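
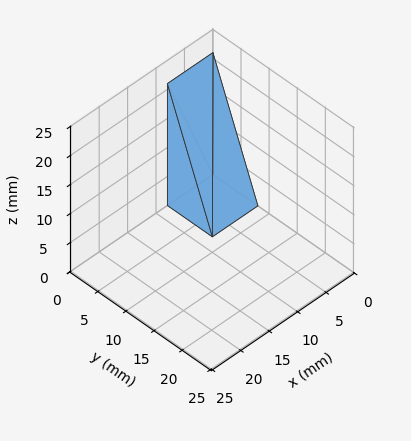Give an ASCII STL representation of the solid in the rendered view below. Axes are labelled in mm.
Reading the render: the shape is a wedge (ramp): 8 × 8 mm base, rising to 21 mm along the y=0 edge and sloping linearly to z=0 at y=8 (dimensions read to the nearest mm from the axis ticks). For the STL, each face is triangulated and given an outward normal.

solid part
  facet normal 0.0000 0.0000 -1.0000
    outer loop
      vertex 8.0 8.0 0.0
      vertex 8.0 0.0 0.0
      vertex 0.0 0.0 0.0
    endloop
  endfacet
  facet normal 0.0000 0.0000 -1.0000
    outer loop
      vertex 0.0 8.0 0.0
      vertex 8.0 8.0 0.0
      vertex 0.0 0.0 0.0
    endloop
  endfacet
  facet normal 0.0000 -1.0000 0.0000
    outer loop
      vertex 0.0 0.0 0.0
      vertex 8.0 0.0 0.0
      vertex 8.0 0.0 21.0
    endloop
  endfacet
  facet normal 0.0000 -1.0000 0.0000
    outer loop
      vertex 0.0 0.0 0.0
      vertex 8.0 0.0 21.0
      vertex 0.0 0.0 21.0
    endloop
  endfacet
  facet normal 0.0000 0.9345 0.3560
    outer loop
      vertex 0.0 0.0 21.0
      vertex 8.0 0.0 21.0
      vertex 8.0 8.0 0.0
    endloop
  endfacet
  facet normal 0.0000 0.9345 0.3560
    outer loop
      vertex 0.0 0.0 21.0
      vertex 8.0 8.0 0.0
      vertex 0.0 8.0 0.0
    endloop
  endfacet
  facet normal -1.0000 0.0000 0.0000
    outer loop
      vertex 0.0 0.0 21.0
      vertex 0.0 8.0 0.0
      vertex 0.0 0.0 0.0
    endloop
  endfacet
  facet normal 1.0000 0.0000 0.0000
    outer loop
      vertex 8.0 0.0 0.0
      vertex 8.0 8.0 0.0
      vertex 8.0 0.0 21.0
    endloop
  endfacet
endsolid part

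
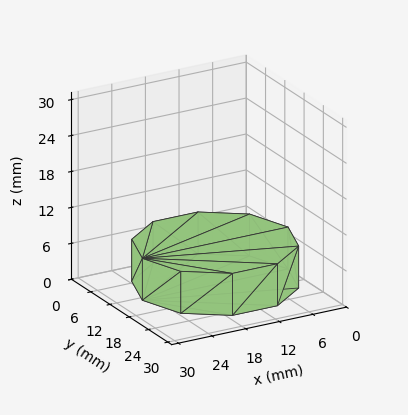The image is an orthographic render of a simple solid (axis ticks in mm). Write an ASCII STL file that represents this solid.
Reading the render: the shape is a regular 10-sided prism (a cylinder approximated with 10 flat sides), circumscribed radius ≈ 13 mm, height ≈ 7 mm (dimensions read to the nearest mm from the axis ticks). For the STL, each face is triangulated and given an outward normal.

solid part
  facet normal 0.0000 0.0000 -1.0000
    outer loop
      vertex 17.017 25.364 0.000
      vertex 23.517 20.641 0.000
      vertex 26.000 13.000 0.000
    endloop
  endfacet
  facet normal 0.0000 0.0000 -1.0000
    outer loop
      vertex 8.983 25.364 0.000
      vertex 17.017 25.364 0.000
      vertex 26.000 13.000 0.000
    endloop
  endfacet
  facet normal 0.0000 0.0000 -1.0000
    outer loop
      vertex 2.483 20.641 0.000
      vertex 8.983 25.364 0.000
      vertex 26.000 13.000 0.000
    endloop
  endfacet
  facet normal 0.0000 0.0000 -1.0000
    outer loop
      vertex 0.000 13.000 0.000
      vertex 2.483 20.641 0.000
      vertex 26.000 13.000 0.000
    endloop
  endfacet
  facet normal 0.0000 0.0000 -1.0000
    outer loop
      vertex 2.483 5.359 0.000
      vertex 0.000 13.000 0.000
      vertex 26.000 13.000 0.000
    endloop
  endfacet
  facet normal 0.0000 0.0000 -1.0000
    outer loop
      vertex 8.983 0.636 0.000
      vertex 2.483 5.359 0.000
      vertex 26.000 13.000 0.000
    endloop
  endfacet
  facet normal 0.0000 0.0000 -1.0000
    outer loop
      vertex 17.017 0.636 0.000
      vertex 8.983 0.636 0.000
      vertex 26.000 13.000 0.000
    endloop
  endfacet
  facet normal 0.0000 0.0000 -1.0000
    outer loop
      vertex 23.517 5.359 0.000
      vertex 17.017 0.636 0.000
      vertex 26.000 13.000 0.000
    endloop
  endfacet
  facet normal 0.0000 0.0000 1.0000
    outer loop
      vertex 26.000 13.000 7.000
      vertex 23.517 20.641 7.000
      vertex 17.017 25.364 7.000
    endloop
  endfacet
  facet normal 0.0000 0.0000 1.0000
    outer loop
      vertex 26.000 13.000 7.000
      vertex 17.017 25.364 7.000
      vertex 8.983 25.364 7.000
    endloop
  endfacet
  facet normal 0.0000 0.0000 1.0000
    outer loop
      vertex 26.000 13.000 7.000
      vertex 8.983 25.364 7.000
      vertex 2.483 20.641 7.000
    endloop
  endfacet
  facet normal 0.0000 0.0000 1.0000
    outer loop
      vertex 26.000 13.000 7.000
      vertex 2.483 20.641 7.000
      vertex 0.000 13.000 7.000
    endloop
  endfacet
  facet normal 0.0000 0.0000 1.0000
    outer loop
      vertex 26.000 13.000 7.000
      vertex 0.000 13.000 7.000
      vertex 2.483 5.359 7.000
    endloop
  endfacet
  facet normal 0.0000 0.0000 1.0000
    outer loop
      vertex 26.000 13.000 7.000
      vertex 2.483 5.359 7.000
      vertex 8.983 0.636 7.000
    endloop
  endfacet
  facet normal 0.0000 0.0000 1.0000
    outer loop
      vertex 26.000 13.000 7.000
      vertex 8.983 0.636 7.000
      vertex 17.017 0.636 7.000
    endloop
  endfacet
  facet normal 0.0000 0.0000 1.0000
    outer loop
      vertex 26.000 13.000 7.000
      vertex 17.017 0.636 7.000
      vertex 23.517 5.359 7.000
    endloop
  endfacet
  facet normal 0.9510 0.3090 0.0000
    outer loop
      vertex 26.000 13.000 0.000
      vertex 23.517 20.641 0.000
      vertex 23.517 20.641 7.000
    endloop
  endfacet
  facet normal 0.9510 0.3090 0.0000
    outer loop
      vertex 26.000 13.000 0.000
      vertex 23.517 20.641 7.000
      vertex 26.000 13.000 7.000
    endloop
  endfacet
  facet normal 0.5878 0.8090 0.0000
    outer loop
      vertex 23.517 20.641 0.000
      vertex 17.017 25.364 0.000
      vertex 17.017 25.364 7.000
    endloop
  endfacet
  facet normal 0.5878 0.8090 0.0000
    outer loop
      vertex 23.517 20.641 0.000
      vertex 17.017 25.364 7.000
      vertex 23.517 20.641 7.000
    endloop
  endfacet
  facet normal 0.0000 1.0000 0.0000
    outer loop
      vertex 17.017 25.364 0.000
      vertex 8.983 25.364 0.000
      vertex 8.983 25.364 7.000
    endloop
  endfacet
  facet normal 0.0000 1.0000 0.0000
    outer loop
      vertex 17.017 25.364 0.000
      vertex 8.983 25.364 7.000
      vertex 17.017 25.364 7.000
    endloop
  endfacet
  facet normal -0.5878 0.8090 0.0000
    outer loop
      vertex 8.983 25.364 0.000
      vertex 2.483 20.641 0.000
      vertex 2.483 20.641 7.000
    endloop
  endfacet
  facet normal -0.5878 0.8090 0.0000
    outer loop
      vertex 8.983 25.364 0.000
      vertex 2.483 20.641 7.000
      vertex 8.983 25.364 7.000
    endloop
  endfacet
  facet normal -0.9510 0.3090 0.0000
    outer loop
      vertex 2.483 20.641 0.000
      vertex 0.000 13.000 0.000
      vertex 0.000 13.000 7.000
    endloop
  endfacet
  facet normal -0.9510 0.3090 0.0000
    outer loop
      vertex 2.483 20.641 0.000
      vertex 0.000 13.000 7.000
      vertex 2.483 20.641 7.000
    endloop
  endfacet
  facet normal -0.9510 -0.3090 0.0000
    outer loop
      vertex 0.000 13.000 0.000
      vertex 2.483 5.359 0.000
      vertex 2.483 5.359 7.000
    endloop
  endfacet
  facet normal -0.9510 -0.3090 0.0000
    outer loop
      vertex 0.000 13.000 0.000
      vertex 2.483 5.359 7.000
      vertex 0.000 13.000 7.000
    endloop
  endfacet
  facet normal -0.5878 -0.8090 0.0000
    outer loop
      vertex 2.483 5.359 0.000
      vertex 8.983 0.636 0.000
      vertex 8.983 0.636 7.000
    endloop
  endfacet
  facet normal -0.5878 -0.8090 0.0000
    outer loop
      vertex 2.483 5.359 0.000
      vertex 8.983 0.636 7.000
      vertex 2.483 5.359 7.000
    endloop
  endfacet
  facet normal 0.0000 -1.0000 0.0000
    outer loop
      vertex 8.983 0.636 0.000
      vertex 17.017 0.636 0.000
      vertex 17.017 0.636 7.000
    endloop
  endfacet
  facet normal 0.0000 -1.0000 0.0000
    outer loop
      vertex 8.983 0.636 0.000
      vertex 17.017 0.636 7.000
      vertex 8.983 0.636 7.000
    endloop
  endfacet
  facet normal 0.5878 -0.8090 0.0000
    outer loop
      vertex 17.017 0.636 0.000
      vertex 23.517 5.359 0.000
      vertex 23.517 5.359 7.000
    endloop
  endfacet
  facet normal 0.5878 -0.8090 0.0000
    outer loop
      vertex 17.017 0.636 0.000
      vertex 23.517 5.359 7.000
      vertex 17.017 0.636 7.000
    endloop
  endfacet
  facet normal 0.9510 -0.3090 0.0000
    outer loop
      vertex 23.517 5.359 0.000
      vertex 26.000 13.000 0.000
      vertex 26.000 13.000 7.000
    endloop
  endfacet
  facet normal 0.9510 -0.3090 0.0000
    outer loop
      vertex 23.517 5.359 0.000
      vertex 26.000 13.000 7.000
      vertex 23.517 5.359 7.000
    endloop
  endfacet
endsolid part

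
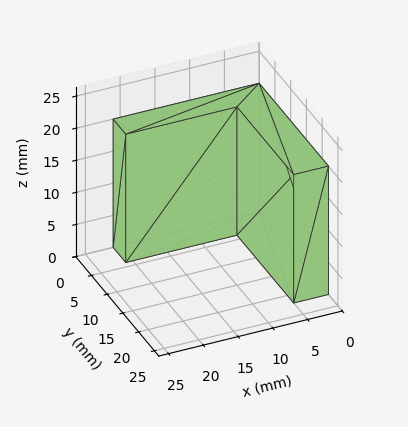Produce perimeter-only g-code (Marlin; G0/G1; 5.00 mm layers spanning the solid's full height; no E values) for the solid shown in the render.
Reading the render: the shape is an L-shaped prism: outer 21 × 22 mm, arm thicknesses ≈ 4 mm (horizontal) and 5 mm (vertical), extruded 20 mm in z (dimensions read to the nearest mm from the axis ticks). For the g-code, the solid's height is divided into equal slices at the stated Δz and each level perimeter traced with G1 moves after a G0 lift.

; perimeter-only toolpath
G21 ; units = mm
G90 ; absolute positioning
G28 ; home
; layer 1
G0 Z5.00
G0 X0.00 Y0.00
G1 X21.00 Y0.00
G1 X21.00 Y4.00
G1 X5.00 Y4.00
G1 X5.00 Y22.00
G1 X0.00 Y22.00
G1 X0.00 Y0.00
; layer 2
G0 Z10.00
G0 X0.00 Y0.00
G1 X21.00 Y0.00
G1 X21.00 Y4.00
G1 X5.00 Y4.00
G1 X5.00 Y22.00
G1 X0.00 Y22.00
G1 X0.00 Y0.00
; layer 3
G0 Z15.00
G0 X0.00 Y0.00
G1 X21.00 Y0.00
G1 X21.00 Y4.00
G1 X5.00 Y4.00
G1 X5.00 Y22.00
G1 X0.00 Y22.00
G1 X0.00 Y0.00
; layer 4
G0 Z20.00
G0 X0.00 Y0.00
G1 X21.00 Y0.00
G1 X21.00 Y4.00
G1 X5.00 Y4.00
G1 X5.00 Y22.00
G1 X0.00 Y22.00
G1 X0.00 Y0.00
M2 ; end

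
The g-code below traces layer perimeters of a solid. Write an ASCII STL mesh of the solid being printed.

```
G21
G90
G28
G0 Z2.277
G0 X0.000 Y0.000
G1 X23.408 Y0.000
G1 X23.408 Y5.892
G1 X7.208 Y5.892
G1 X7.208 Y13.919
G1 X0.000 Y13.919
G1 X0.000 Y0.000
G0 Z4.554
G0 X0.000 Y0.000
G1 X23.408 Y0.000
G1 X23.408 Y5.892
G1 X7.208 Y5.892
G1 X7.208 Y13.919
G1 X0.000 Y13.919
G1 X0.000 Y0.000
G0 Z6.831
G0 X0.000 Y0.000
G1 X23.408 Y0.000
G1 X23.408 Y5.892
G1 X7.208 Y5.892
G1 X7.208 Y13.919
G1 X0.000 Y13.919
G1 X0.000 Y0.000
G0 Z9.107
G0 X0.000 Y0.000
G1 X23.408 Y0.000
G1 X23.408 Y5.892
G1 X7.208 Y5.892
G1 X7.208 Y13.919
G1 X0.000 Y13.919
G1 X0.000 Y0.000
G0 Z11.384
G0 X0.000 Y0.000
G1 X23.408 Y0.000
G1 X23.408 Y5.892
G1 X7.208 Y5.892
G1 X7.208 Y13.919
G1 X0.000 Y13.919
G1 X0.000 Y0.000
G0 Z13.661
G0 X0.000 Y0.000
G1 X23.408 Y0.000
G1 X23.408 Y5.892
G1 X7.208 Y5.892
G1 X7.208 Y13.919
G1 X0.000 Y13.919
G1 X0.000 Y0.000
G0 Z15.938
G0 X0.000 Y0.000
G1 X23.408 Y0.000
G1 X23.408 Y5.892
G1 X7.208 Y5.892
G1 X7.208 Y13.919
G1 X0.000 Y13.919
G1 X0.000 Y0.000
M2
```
solid part
  facet normal 0.0000 0.0000 -1.0000
    outer loop
      vertex 23.408 5.892 0.000
      vertex 23.408 0.000 0.000
      vertex 0.000 0.000 0.000
    endloop
  endfacet
  facet normal 0.0000 0.0000 -1.0000
    outer loop
      vertex 7.208 5.892 0.000
      vertex 23.408 5.892 0.000
      vertex 0.000 0.000 0.000
    endloop
  endfacet
  facet normal 0.0000 0.0000 -1.0000
    outer loop
      vertex 7.208 13.919 0.000
      vertex 7.208 5.892 0.000
      vertex 0.000 0.000 0.000
    endloop
  endfacet
  facet normal 0.0000 0.0000 -1.0000
    outer loop
      vertex 0.000 13.919 0.000
      vertex 7.208 13.919 0.000
      vertex 0.000 0.000 0.000
    endloop
  endfacet
  facet normal 0.0000 0.0000 1.0000
    outer loop
      vertex 0.000 0.000 15.938
      vertex 23.408 0.000 15.938
      vertex 23.408 5.892 15.938
    endloop
  endfacet
  facet normal 0.0000 0.0000 1.0000
    outer loop
      vertex 0.000 0.000 15.938
      vertex 23.408 5.892 15.938
      vertex 7.208 5.892 15.938
    endloop
  endfacet
  facet normal 0.0000 0.0000 1.0000
    outer loop
      vertex 0.000 0.000 15.938
      vertex 7.208 5.892 15.938
      vertex 7.208 13.919 15.938
    endloop
  endfacet
  facet normal 0.0000 0.0000 1.0000
    outer loop
      vertex 0.000 0.000 15.938
      vertex 7.208 13.919 15.938
      vertex 0.000 13.919 15.938
    endloop
  endfacet
  facet normal 0.0000 -1.0000 0.0000
    outer loop
      vertex 0.000 0.000 0.000
      vertex 23.408 0.000 0.000
      vertex 23.408 0.000 15.938
    endloop
  endfacet
  facet normal 0.0000 -1.0000 0.0000
    outer loop
      vertex 0.000 0.000 0.000
      vertex 23.408 0.000 15.938
      vertex 0.000 0.000 15.938
    endloop
  endfacet
  facet normal 1.0000 0.0000 0.0000
    outer loop
      vertex 23.408 0.000 0.000
      vertex 23.408 5.892 0.000
      vertex 23.408 5.892 15.938
    endloop
  endfacet
  facet normal 1.0000 0.0000 0.0000
    outer loop
      vertex 23.408 0.000 0.000
      vertex 23.408 5.892 15.938
      vertex 23.408 0.000 15.938
    endloop
  endfacet
  facet normal 0.0000 1.0000 0.0000
    outer loop
      vertex 23.408 5.892 0.000
      vertex 7.208 5.892 0.000
      vertex 7.208 5.892 15.938
    endloop
  endfacet
  facet normal 0.0000 1.0000 0.0000
    outer loop
      vertex 23.408 5.892 0.000
      vertex 7.208 5.892 15.938
      vertex 23.408 5.892 15.938
    endloop
  endfacet
  facet normal 1.0000 0.0000 0.0000
    outer loop
      vertex 7.208 5.892 0.000
      vertex 7.208 13.919 0.000
      vertex 7.208 13.919 15.938
    endloop
  endfacet
  facet normal 1.0000 0.0000 0.0000
    outer loop
      vertex 7.208 5.892 0.000
      vertex 7.208 13.919 15.938
      vertex 7.208 5.892 15.938
    endloop
  endfacet
  facet normal 0.0000 1.0000 0.0000
    outer loop
      vertex 7.208 13.919 0.000
      vertex 0.000 13.919 0.000
      vertex 0.000 13.919 15.938
    endloop
  endfacet
  facet normal 0.0000 1.0000 0.0000
    outer loop
      vertex 7.208 13.919 0.000
      vertex 0.000 13.919 15.938
      vertex 7.208 13.919 15.938
    endloop
  endfacet
  facet normal -1.0000 0.0000 0.0000
    outer loop
      vertex 0.000 13.919 0.000
      vertex 0.000 0.000 0.000
      vertex 0.000 0.000 15.938
    endloop
  endfacet
  facet normal -1.0000 0.0000 0.0000
    outer loop
      vertex 0.000 13.919 0.000
      vertex 0.000 0.000 15.938
      vertex 0.000 13.919 15.938
    endloop
  endfacet
endsolid part

The G0 Z moves step by Δz≈2.277 mm. Every layer's G1 loop is the same polygon, so the solid is a straight extrusion of it from z=0 to z≈15.9. Closing with flat bottom and top caps and triangulating gives 20 facets — an L-shaped prism: outer 23.4 × 13.9 mm, arm thicknesses ≈ 5.89 mm (horizontal) and 7.21 mm (vertical), extruded 15.9 mm in z.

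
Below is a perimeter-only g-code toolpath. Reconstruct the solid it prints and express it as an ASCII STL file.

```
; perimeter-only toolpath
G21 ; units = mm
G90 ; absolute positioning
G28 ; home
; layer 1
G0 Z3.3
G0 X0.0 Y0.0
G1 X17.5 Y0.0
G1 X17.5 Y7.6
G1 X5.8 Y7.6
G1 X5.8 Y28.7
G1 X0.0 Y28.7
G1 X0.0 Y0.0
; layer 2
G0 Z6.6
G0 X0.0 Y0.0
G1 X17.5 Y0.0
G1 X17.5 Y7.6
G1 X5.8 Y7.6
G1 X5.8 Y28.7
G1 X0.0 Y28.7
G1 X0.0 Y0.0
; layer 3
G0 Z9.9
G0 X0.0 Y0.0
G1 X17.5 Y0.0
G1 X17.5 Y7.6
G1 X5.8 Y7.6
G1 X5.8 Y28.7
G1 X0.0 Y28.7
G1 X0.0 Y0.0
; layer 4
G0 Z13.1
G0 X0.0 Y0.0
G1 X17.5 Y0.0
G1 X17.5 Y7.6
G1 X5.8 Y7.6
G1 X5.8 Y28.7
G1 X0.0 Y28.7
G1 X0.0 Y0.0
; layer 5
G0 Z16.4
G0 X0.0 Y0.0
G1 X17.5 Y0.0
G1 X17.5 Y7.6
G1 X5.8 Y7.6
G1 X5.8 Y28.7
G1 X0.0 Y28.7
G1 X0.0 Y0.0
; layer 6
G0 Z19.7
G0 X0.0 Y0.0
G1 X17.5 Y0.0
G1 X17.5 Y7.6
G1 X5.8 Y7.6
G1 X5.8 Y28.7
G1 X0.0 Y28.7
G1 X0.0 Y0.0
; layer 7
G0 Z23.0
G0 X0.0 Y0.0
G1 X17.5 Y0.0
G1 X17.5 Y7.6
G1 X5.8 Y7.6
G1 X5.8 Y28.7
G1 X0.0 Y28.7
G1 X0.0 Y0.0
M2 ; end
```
solid part
  facet normal 0.0000 0.0000 -1.0000
    outer loop
      vertex 17.5 7.6 0.0
      vertex 17.5 0.0 0.0
      vertex 0.0 0.0 0.0
    endloop
  endfacet
  facet normal 0.0000 0.0000 -1.0000
    outer loop
      vertex 5.8 7.6 0.0
      vertex 17.5 7.6 0.0
      vertex 0.0 0.0 0.0
    endloop
  endfacet
  facet normal 0.0000 0.0000 -1.0000
    outer loop
      vertex 5.8 28.7 0.0
      vertex 5.8 7.6 0.0
      vertex 0.0 0.0 0.0
    endloop
  endfacet
  facet normal 0.0000 0.0000 -1.0000
    outer loop
      vertex 0.0 28.7 0.0
      vertex 5.8 28.7 0.0
      vertex 0.0 0.0 0.0
    endloop
  endfacet
  facet normal 0.0000 0.0000 1.0000
    outer loop
      vertex 0.0 0.0 23.0
      vertex 17.5 0.0 23.0
      vertex 17.5 7.6 23.0
    endloop
  endfacet
  facet normal 0.0000 0.0000 1.0000
    outer loop
      vertex 0.0 0.0 23.0
      vertex 17.5 7.6 23.0
      vertex 5.8 7.6 23.0
    endloop
  endfacet
  facet normal 0.0000 0.0000 1.0000
    outer loop
      vertex 0.0 0.0 23.0
      vertex 5.8 7.6 23.0
      vertex 5.8 28.7 23.0
    endloop
  endfacet
  facet normal 0.0000 0.0000 1.0000
    outer loop
      vertex 0.0 0.0 23.0
      vertex 5.8 28.7 23.0
      vertex 0.0 28.7 23.0
    endloop
  endfacet
  facet normal 0.0000 -1.0000 0.0000
    outer loop
      vertex 0.0 0.0 0.0
      vertex 17.5 0.0 0.0
      vertex 17.5 0.0 23.0
    endloop
  endfacet
  facet normal 0.0000 -1.0000 0.0000
    outer loop
      vertex 0.0 0.0 0.0
      vertex 17.5 0.0 23.0
      vertex 0.0 0.0 23.0
    endloop
  endfacet
  facet normal 1.0000 0.0000 0.0000
    outer loop
      vertex 17.5 0.0 0.0
      vertex 17.5 7.6 0.0
      vertex 17.5 7.6 23.0
    endloop
  endfacet
  facet normal 1.0000 0.0000 0.0000
    outer loop
      vertex 17.5 0.0 0.0
      vertex 17.5 7.6 23.0
      vertex 17.5 0.0 23.0
    endloop
  endfacet
  facet normal 0.0000 1.0000 0.0000
    outer loop
      vertex 17.5 7.6 0.0
      vertex 5.8 7.6 0.0
      vertex 5.8 7.6 23.0
    endloop
  endfacet
  facet normal 0.0000 1.0000 0.0000
    outer loop
      vertex 17.5 7.6 0.0
      vertex 5.8 7.6 23.0
      vertex 17.5 7.6 23.0
    endloop
  endfacet
  facet normal 1.0000 0.0000 0.0000
    outer loop
      vertex 5.8 7.6 0.0
      vertex 5.8 28.7 0.0
      vertex 5.8 28.7 23.0
    endloop
  endfacet
  facet normal 1.0000 0.0000 0.0000
    outer loop
      vertex 5.8 7.6 0.0
      vertex 5.8 28.7 23.0
      vertex 5.8 7.6 23.0
    endloop
  endfacet
  facet normal 0.0000 1.0000 0.0000
    outer loop
      vertex 5.8 28.7 0.0
      vertex 0.0 28.7 0.0
      vertex 0.0 28.7 23.0
    endloop
  endfacet
  facet normal 0.0000 1.0000 0.0000
    outer loop
      vertex 5.8 28.7 0.0
      vertex 0.0 28.7 23.0
      vertex 5.8 28.7 23.0
    endloop
  endfacet
  facet normal -1.0000 0.0000 0.0000
    outer loop
      vertex 0.0 28.7 0.0
      vertex 0.0 0.0 0.0
      vertex 0.0 0.0 23.0
    endloop
  endfacet
  facet normal -1.0000 0.0000 0.0000
    outer loop
      vertex 0.0 28.7 0.0
      vertex 0.0 0.0 23.0
      vertex 0.0 28.7 23.0
    endloop
  endfacet
endsolid part

The G0 Z moves step by Δz≈3.3 mm. Every layer's G1 loop is the same polygon, so the solid is a straight extrusion of it from z=0 to z≈23. Closing with flat bottom and top caps and triangulating gives 20 facets — an L-shaped prism: outer 17.5 × 28.7 mm, arm thicknesses ≈ 7.6 mm (horizontal) and 5.8 mm (vertical), extruded 23 mm in z.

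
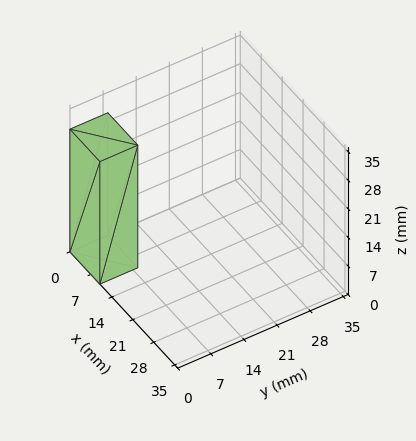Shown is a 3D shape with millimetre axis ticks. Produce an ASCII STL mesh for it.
Reading the render: the shape is a rectangular box, roughly 10 × 8 mm footprint and 30 mm tall (dimensions read to the nearest mm from the axis ticks). For the STL, each face is triangulated and given an outward normal.

solid part
  facet normal 0.0000 0.0000 -1.0000
    outer loop
      vertex 10.0 8.0 0.0
      vertex 10.0 0.0 0.0
      vertex 0.0 0.0 0.0
    endloop
  endfacet
  facet normal 0.0000 0.0000 -1.0000
    outer loop
      vertex 0.0 8.0 0.0
      vertex 10.0 8.0 0.0
      vertex 0.0 0.0 0.0
    endloop
  endfacet
  facet normal 0.0000 0.0000 1.0000
    outer loop
      vertex 0.0 0.0 30.0
      vertex 10.0 0.0 30.0
      vertex 10.0 8.0 30.0
    endloop
  endfacet
  facet normal 0.0000 0.0000 1.0000
    outer loop
      vertex 0.0 0.0 30.0
      vertex 10.0 8.0 30.0
      vertex 0.0 8.0 30.0
    endloop
  endfacet
  facet normal 0.0000 -1.0000 0.0000
    outer loop
      vertex 0.0 0.0 0.0
      vertex 10.0 0.0 0.0
      vertex 10.0 0.0 30.0
    endloop
  endfacet
  facet normal 0.0000 -1.0000 0.0000
    outer loop
      vertex 0.0 0.0 0.0
      vertex 10.0 0.0 30.0
      vertex 0.0 0.0 30.0
    endloop
  endfacet
  facet normal 0.0000 1.0000 0.0000
    outer loop
      vertex 10.0 8.0 30.0
      vertex 10.0 8.0 0.0
      vertex 0.0 8.0 0.0
    endloop
  endfacet
  facet normal 0.0000 1.0000 0.0000
    outer loop
      vertex 0.0 8.0 30.0
      vertex 10.0 8.0 30.0
      vertex 0.0 8.0 0.0
    endloop
  endfacet
  facet normal -1.0000 0.0000 0.0000
    outer loop
      vertex 0.0 8.0 30.0
      vertex 0.0 8.0 0.0
      vertex 0.0 0.0 0.0
    endloop
  endfacet
  facet normal -1.0000 0.0000 0.0000
    outer loop
      vertex 0.0 0.0 30.0
      vertex 0.0 8.0 30.0
      vertex 0.0 0.0 0.0
    endloop
  endfacet
  facet normal 1.0000 0.0000 0.0000
    outer loop
      vertex 10.0 0.0 0.0
      vertex 10.0 8.0 0.0
      vertex 10.0 8.0 30.0
    endloop
  endfacet
  facet normal 1.0000 0.0000 0.0000
    outer loop
      vertex 10.0 0.0 0.0
      vertex 10.0 8.0 30.0
      vertex 10.0 0.0 30.0
    endloop
  endfacet
endsolid part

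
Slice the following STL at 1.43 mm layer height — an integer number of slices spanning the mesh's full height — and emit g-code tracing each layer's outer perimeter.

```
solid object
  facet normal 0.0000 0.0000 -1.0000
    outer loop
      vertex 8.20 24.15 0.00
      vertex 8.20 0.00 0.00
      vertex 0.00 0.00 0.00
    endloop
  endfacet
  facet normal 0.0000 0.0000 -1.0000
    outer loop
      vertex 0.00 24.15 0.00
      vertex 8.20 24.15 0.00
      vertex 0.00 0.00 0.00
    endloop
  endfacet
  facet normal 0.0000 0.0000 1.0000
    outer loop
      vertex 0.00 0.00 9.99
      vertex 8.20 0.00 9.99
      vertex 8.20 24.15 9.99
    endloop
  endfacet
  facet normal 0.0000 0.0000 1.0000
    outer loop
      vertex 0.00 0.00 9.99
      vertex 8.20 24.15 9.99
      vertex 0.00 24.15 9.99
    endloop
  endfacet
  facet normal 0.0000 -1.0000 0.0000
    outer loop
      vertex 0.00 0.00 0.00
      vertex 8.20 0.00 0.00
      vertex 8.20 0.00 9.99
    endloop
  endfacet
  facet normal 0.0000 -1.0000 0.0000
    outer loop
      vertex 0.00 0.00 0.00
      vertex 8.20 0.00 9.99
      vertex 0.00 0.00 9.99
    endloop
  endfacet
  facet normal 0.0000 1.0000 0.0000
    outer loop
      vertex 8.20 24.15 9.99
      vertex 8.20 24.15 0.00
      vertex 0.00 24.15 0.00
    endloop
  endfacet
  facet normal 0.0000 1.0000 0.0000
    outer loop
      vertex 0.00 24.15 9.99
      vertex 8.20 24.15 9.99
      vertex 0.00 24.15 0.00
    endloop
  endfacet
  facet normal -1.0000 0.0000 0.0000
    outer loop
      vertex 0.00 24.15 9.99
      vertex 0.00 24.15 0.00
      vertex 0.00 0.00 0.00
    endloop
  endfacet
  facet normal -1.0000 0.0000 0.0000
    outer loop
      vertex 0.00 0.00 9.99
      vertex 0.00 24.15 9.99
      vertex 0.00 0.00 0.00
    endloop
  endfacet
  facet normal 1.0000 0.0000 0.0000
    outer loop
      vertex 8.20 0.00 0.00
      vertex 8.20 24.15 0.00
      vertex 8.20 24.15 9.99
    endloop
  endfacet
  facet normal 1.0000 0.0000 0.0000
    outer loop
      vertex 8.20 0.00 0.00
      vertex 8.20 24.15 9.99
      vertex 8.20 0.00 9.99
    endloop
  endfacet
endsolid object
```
; perimeter-only toolpath
G21 ; units = mm
G90 ; absolute positioning
G28 ; home
; layer 1
G0 Z1.43
G0 X0.00 Y0.00
G1 X8.20 Y0.00
G1 X8.20 Y24.15
G1 X0.00 Y24.15
G1 X0.00 Y0.00
; layer 2
G0 Z2.85
G0 X0.00 Y0.00
G1 X8.20 Y0.00
G1 X8.20 Y24.15
G1 X0.00 Y24.15
G1 X0.00 Y0.00
; layer 3
G0 Z4.28
G0 X0.00 Y0.00
G1 X8.20 Y0.00
G1 X8.20 Y24.15
G1 X0.00 Y24.15
G1 X0.00 Y0.00
; layer 4
G0 Z5.71
G0 X0.00 Y0.00
G1 X8.20 Y0.00
G1 X8.20 Y24.15
G1 X0.00 Y24.15
G1 X0.00 Y0.00
; layer 5
G0 Z7.14
G0 X0.00 Y0.00
G1 X8.20 Y0.00
G1 X8.20 Y24.15
G1 X0.00 Y24.15
G1 X0.00 Y0.00
; layer 6
G0 Z8.56
G0 X0.00 Y0.00
G1 X8.20 Y0.00
G1 X8.20 Y24.15
G1 X0.00 Y24.15
G1 X0.00 Y0.00
; layer 7
G0 Z9.99
G0 X0.00 Y0.00
G1 X8.20 Y0.00
G1 X8.20 Y24.15
G1 X0.00 Y24.15
G1 X0.00 Y0.00
M2 ; end

The solid is a rectangular box, roughly 8.2 × 24.1 mm footprint and 9.99 mm tall. Slicing at Δz = 1.43 mm — 7 equal slices spanning the solid's height, so layer i sits at z = i·h/7 — gives 7 non-empty perimeters. Each is a 4-segment closed polygon; G0 lifts to the layer z and rapids to the start vertex, then G1 traces the edges.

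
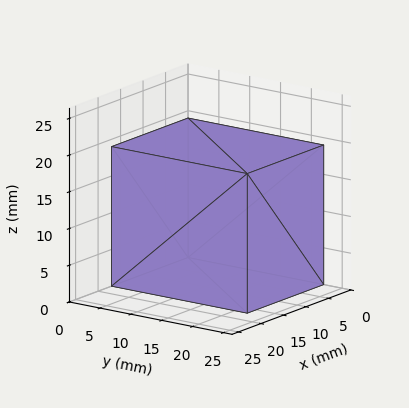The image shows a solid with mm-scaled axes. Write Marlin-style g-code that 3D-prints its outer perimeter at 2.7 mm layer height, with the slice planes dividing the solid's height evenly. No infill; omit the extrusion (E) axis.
Reading the render: the shape is a rectangular box, roughly 17 × 22 mm footprint and 19 mm tall (dimensions read to the nearest mm from the axis ticks). For the g-code, the solid's height is divided into equal slices at the stated Δz and each level perimeter traced with G1 moves after a G0 lift.

; perimeter-only toolpath
G21 ; units = mm
G90 ; absolute positioning
G28 ; home
; layer 1
G0 Z2.7
G0 X0.0 Y0.0
G1 X17.0 Y0.0
G1 X17.0 Y22.0
G1 X0.0 Y22.0
G1 X0.0 Y0.0
; layer 2
G0 Z5.4
G0 X0.0 Y0.0
G1 X17.0 Y0.0
G1 X17.0 Y22.0
G1 X0.0 Y22.0
G1 X0.0 Y0.0
; layer 3
G0 Z8.1
G0 X0.0 Y0.0
G1 X17.0 Y0.0
G1 X17.0 Y22.0
G1 X0.0 Y22.0
G1 X0.0 Y0.0
; layer 4
G0 Z10.9
G0 X0.0 Y0.0
G1 X17.0 Y0.0
G1 X17.0 Y22.0
G1 X0.0 Y22.0
G1 X0.0 Y0.0
; layer 5
G0 Z13.6
G0 X0.0 Y0.0
G1 X17.0 Y0.0
G1 X17.0 Y22.0
G1 X0.0 Y22.0
G1 X0.0 Y0.0
; layer 6
G0 Z16.3
G0 X0.0 Y0.0
G1 X17.0 Y0.0
G1 X17.0 Y22.0
G1 X0.0 Y22.0
G1 X0.0 Y0.0
; layer 7
G0 Z19.0
G0 X0.0 Y0.0
G1 X17.0 Y0.0
G1 X17.0 Y22.0
G1 X0.0 Y22.0
G1 X0.0 Y0.0
M2 ; end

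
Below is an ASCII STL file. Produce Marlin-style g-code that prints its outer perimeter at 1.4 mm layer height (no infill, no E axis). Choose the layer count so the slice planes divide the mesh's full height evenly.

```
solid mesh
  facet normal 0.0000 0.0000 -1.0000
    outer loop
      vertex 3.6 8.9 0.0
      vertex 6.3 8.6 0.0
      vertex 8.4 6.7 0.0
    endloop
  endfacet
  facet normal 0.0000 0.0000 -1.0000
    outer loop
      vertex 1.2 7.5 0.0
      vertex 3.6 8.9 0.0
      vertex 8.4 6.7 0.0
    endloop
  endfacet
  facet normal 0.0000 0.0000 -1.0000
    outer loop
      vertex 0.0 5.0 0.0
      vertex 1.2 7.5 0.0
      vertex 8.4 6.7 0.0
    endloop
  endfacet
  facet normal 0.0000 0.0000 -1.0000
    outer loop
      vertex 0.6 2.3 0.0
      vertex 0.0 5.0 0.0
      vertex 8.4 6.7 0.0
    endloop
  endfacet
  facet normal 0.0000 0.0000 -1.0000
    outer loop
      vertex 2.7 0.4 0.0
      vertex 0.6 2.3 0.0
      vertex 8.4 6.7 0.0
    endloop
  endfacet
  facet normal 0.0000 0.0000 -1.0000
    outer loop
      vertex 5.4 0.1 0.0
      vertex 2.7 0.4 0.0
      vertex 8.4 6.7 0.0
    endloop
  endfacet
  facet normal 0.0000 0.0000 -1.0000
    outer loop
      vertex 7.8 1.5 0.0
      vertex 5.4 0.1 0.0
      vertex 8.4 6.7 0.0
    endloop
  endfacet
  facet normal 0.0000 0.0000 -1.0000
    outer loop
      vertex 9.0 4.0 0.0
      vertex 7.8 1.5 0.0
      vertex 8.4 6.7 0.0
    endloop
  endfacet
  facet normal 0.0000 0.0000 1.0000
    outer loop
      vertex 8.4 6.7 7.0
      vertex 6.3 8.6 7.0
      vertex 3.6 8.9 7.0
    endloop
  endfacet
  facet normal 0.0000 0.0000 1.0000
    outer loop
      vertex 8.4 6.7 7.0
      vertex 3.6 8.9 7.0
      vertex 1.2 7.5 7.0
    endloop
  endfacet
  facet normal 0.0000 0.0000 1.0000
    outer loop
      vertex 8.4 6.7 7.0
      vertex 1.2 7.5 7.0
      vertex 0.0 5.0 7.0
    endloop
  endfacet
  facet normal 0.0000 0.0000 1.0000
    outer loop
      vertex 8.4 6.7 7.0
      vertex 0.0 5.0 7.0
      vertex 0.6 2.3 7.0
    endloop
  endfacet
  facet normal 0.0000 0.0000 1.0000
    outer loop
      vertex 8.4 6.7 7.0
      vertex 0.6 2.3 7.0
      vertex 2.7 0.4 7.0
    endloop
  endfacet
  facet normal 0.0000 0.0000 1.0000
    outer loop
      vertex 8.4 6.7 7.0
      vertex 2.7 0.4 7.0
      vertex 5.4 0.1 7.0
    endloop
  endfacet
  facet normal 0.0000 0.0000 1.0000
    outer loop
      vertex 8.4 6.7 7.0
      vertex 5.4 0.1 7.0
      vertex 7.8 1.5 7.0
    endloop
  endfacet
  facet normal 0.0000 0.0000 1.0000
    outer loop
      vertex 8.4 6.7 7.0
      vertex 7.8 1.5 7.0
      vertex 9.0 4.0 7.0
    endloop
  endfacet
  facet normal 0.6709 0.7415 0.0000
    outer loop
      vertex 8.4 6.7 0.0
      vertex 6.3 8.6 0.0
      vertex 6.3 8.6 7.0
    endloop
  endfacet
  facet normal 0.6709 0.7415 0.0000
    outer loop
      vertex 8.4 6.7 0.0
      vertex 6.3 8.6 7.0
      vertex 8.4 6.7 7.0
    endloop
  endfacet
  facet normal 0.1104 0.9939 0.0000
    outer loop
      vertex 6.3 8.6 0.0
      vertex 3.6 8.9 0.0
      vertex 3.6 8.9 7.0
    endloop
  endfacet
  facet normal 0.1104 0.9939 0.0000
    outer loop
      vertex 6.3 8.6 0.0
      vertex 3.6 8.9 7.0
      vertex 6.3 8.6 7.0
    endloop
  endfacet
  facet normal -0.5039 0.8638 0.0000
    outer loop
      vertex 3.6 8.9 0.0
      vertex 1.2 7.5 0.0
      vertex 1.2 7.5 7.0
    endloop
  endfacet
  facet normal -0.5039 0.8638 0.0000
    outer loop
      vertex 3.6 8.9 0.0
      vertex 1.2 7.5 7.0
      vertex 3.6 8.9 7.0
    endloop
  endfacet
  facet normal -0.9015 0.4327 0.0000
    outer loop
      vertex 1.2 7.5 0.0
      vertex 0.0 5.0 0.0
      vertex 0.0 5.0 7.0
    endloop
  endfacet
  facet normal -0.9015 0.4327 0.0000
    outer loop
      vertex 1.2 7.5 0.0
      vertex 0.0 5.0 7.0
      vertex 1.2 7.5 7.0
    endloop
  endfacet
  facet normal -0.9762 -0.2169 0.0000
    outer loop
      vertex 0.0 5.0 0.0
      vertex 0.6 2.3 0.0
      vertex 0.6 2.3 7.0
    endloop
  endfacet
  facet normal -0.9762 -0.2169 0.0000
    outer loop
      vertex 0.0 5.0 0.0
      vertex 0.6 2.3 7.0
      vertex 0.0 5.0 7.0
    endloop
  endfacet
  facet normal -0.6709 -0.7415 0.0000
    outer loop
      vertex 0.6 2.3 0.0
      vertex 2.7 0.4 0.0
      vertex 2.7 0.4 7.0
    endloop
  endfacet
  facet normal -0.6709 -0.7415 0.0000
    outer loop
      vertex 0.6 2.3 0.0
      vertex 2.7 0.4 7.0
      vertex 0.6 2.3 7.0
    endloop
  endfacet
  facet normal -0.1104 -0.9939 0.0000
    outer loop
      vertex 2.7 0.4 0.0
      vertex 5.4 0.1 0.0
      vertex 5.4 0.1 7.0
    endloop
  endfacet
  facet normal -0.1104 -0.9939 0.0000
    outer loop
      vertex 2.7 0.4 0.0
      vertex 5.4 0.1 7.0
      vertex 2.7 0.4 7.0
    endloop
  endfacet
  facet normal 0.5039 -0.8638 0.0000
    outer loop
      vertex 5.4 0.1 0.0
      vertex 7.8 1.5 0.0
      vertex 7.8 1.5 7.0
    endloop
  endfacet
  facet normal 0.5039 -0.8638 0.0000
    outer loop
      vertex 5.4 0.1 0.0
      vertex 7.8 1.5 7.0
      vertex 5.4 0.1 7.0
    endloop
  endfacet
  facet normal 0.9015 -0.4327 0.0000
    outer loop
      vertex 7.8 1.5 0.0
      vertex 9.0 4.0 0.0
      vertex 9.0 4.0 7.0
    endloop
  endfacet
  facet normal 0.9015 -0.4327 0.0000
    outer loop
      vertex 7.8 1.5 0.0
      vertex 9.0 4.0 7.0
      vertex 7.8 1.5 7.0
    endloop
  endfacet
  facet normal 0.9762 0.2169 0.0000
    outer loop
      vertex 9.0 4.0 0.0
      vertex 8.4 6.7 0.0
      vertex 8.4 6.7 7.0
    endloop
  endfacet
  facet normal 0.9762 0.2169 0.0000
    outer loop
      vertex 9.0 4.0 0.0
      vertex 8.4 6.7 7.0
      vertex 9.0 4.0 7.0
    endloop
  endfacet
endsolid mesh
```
; perimeter-only toolpath
G21 ; units = mm
G90 ; absolute positioning
G28 ; home
; layer 1
G0 Z1.4
G0 X8.4 Y6.7
G1 X6.3 Y8.6
G1 X3.6 Y8.9
G1 X1.2 Y7.5
G1 X0.0 Y5.0
G1 X0.6 Y2.3
G1 X2.7 Y0.4
G1 X5.4 Y0.1
G1 X7.8 Y1.5
G1 X9.0 Y4.0
G1 X8.4 Y6.7
; layer 2
G0 Z2.8
G0 X8.4 Y6.7
G1 X6.3 Y8.6
G1 X3.6 Y8.9
G1 X1.2 Y7.5
G1 X0.0 Y5.0
G1 X0.6 Y2.3
G1 X2.7 Y0.4
G1 X5.4 Y0.1
G1 X7.8 Y1.5
G1 X9.0 Y4.0
G1 X8.4 Y6.7
; layer 3
G0 Z4.2
G0 X8.4 Y6.7
G1 X6.3 Y8.6
G1 X3.6 Y8.9
G1 X1.2 Y7.5
G1 X0.0 Y5.0
G1 X0.6 Y2.3
G1 X2.7 Y0.4
G1 X5.4 Y0.1
G1 X7.8 Y1.5
G1 X9.0 Y4.0
G1 X8.4 Y6.7
; layer 4
G0 Z5.6
G0 X8.4 Y6.7
G1 X6.3 Y8.6
G1 X3.6 Y8.9
G1 X1.2 Y7.5
G1 X0.0 Y5.0
G1 X0.6 Y2.3
G1 X2.7 Y0.4
G1 X5.4 Y0.1
G1 X7.8 Y1.5
G1 X9.0 Y4.0
G1 X8.4 Y6.7
; layer 5
G0 Z7.0
G0 X8.4 Y6.7
G1 X6.3 Y8.6
G1 X3.6 Y8.9
G1 X1.2 Y7.5
G1 X0.0 Y5.0
G1 X0.6 Y2.3
G1 X2.7 Y0.4
G1 X5.4 Y0.1
G1 X7.8 Y1.5
G1 X9.0 Y4.0
G1 X8.4 Y6.7
M2 ; end

The solid is a regular 10-sided prism (a cylinder approximated with 10 flat sides), circumscribed radius ≈ 4.5 mm, height ≈ 7 mm. Slicing at Δz = 1.4 mm — 5 equal slices spanning the solid's height, so layer i sits at z = i·h/5 — gives 5 non-empty perimeters. Each is a 10-segment closed polygon; G0 lifts to the layer z and rapids to the start vertex, then G1 traces the edges.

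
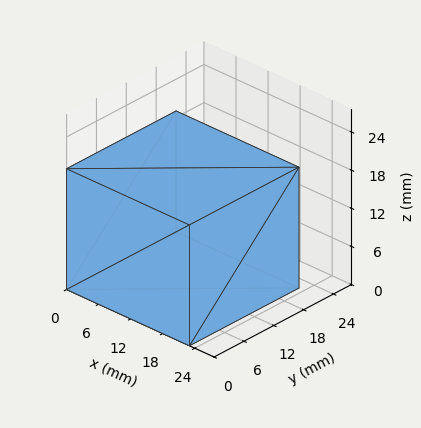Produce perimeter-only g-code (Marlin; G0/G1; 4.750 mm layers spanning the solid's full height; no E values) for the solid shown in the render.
Reading the render: the shape is a rectangular box, roughly 23 × 22 mm footprint and 19 mm tall (dimensions read to the nearest mm from the axis ticks). For the g-code, the solid's height is divided into equal slices at the stated Δz and each level perimeter traced with G1 moves after a G0 lift.

; perimeter-only toolpath
G21 ; units = mm
G90 ; absolute positioning
G28 ; home
; layer 1
G0 Z4.750
G0 X0.000 Y0.000
G1 X23.000 Y0.000
G1 X23.000 Y22.000
G1 X0.000 Y22.000
G1 X0.000 Y0.000
; layer 2
G0 Z9.500
G0 X0.000 Y0.000
G1 X23.000 Y0.000
G1 X23.000 Y22.000
G1 X0.000 Y22.000
G1 X0.000 Y0.000
; layer 3
G0 Z14.250
G0 X0.000 Y0.000
G1 X23.000 Y0.000
G1 X23.000 Y22.000
G1 X0.000 Y22.000
G1 X0.000 Y0.000
; layer 4
G0 Z19.000
G0 X0.000 Y0.000
G1 X23.000 Y0.000
G1 X23.000 Y22.000
G1 X0.000 Y22.000
G1 X0.000 Y0.000
M2 ; end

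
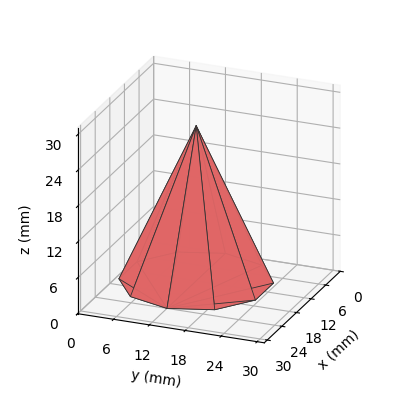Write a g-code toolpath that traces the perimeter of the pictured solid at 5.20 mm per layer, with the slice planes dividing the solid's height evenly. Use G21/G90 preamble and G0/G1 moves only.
Reading the render: the shape is a regular 10-sided pyramid, base circumscribed radius ≈ 12 mm, apex at z ≈ 26 mm (dimensions read to the nearest mm from the axis ticks). For the g-code, the solid's height is divided into equal slices at the stated Δz and each level perimeter traced with G1 moves after a G0 lift.

; perimeter-only toolpath
G21 ; units = mm
G90 ; absolute positioning
G28 ; home
; layer 1
G0 Z5.20
G0 X21.60 Y12.00
G1 X19.77 Y17.64
G1 X14.97 Y21.13
G1 X9.03 Y21.13
G1 X4.23 Y17.64
G1 X2.40 Y12.00
G1 X4.23 Y6.36
G1 X9.03 Y2.87
G1 X14.97 Y2.87
G1 X19.77 Y6.36
G1 X21.60 Y12.00
; layer 2
G0 Z10.40
G0 X19.20 Y12.00
G1 X17.83 Y16.23
G1 X14.23 Y18.85
G1 X9.77 Y18.85
G1 X6.17 Y16.23
G1 X4.80 Y12.00
G1 X6.17 Y7.77
G1 X9.77 Y5.15
G1 X14.23 Y5.15
G1 X17.83 Y7.77
G1 X19.20 Y12.00
; layer 3
G0 Z15.60
G0 X16.80 Y12.00
G1 X15.88 Y14.82
G1 X13.48 Y16.56
G1 X10.52 Y16.56
G1 X8.12 Y14.82
G1 X7.20 Y12.00
G1 X8.12 Y9.18
G1 X10.52 Y7.44
G1 X13.48 Y7.44
G1 X15.88 Y9.18
G1 X16.80 Y12.00
; layer 4
G0 Z20.80
G0 X14.40 Y12.00
G1 X13.94 Y13.41
G1 X12.74 Y14.28
G1 X11.26 Y14.28
G1 X10.06 Y13.41
G1 X9.60 Y12.00
G1 X10.06 Y10.59
G1 X11.26 Y9.72
G1 X12.74 Y9.72
G1 X13.94 Y10.59
G1 X14.40 Y12.00
M2 ; end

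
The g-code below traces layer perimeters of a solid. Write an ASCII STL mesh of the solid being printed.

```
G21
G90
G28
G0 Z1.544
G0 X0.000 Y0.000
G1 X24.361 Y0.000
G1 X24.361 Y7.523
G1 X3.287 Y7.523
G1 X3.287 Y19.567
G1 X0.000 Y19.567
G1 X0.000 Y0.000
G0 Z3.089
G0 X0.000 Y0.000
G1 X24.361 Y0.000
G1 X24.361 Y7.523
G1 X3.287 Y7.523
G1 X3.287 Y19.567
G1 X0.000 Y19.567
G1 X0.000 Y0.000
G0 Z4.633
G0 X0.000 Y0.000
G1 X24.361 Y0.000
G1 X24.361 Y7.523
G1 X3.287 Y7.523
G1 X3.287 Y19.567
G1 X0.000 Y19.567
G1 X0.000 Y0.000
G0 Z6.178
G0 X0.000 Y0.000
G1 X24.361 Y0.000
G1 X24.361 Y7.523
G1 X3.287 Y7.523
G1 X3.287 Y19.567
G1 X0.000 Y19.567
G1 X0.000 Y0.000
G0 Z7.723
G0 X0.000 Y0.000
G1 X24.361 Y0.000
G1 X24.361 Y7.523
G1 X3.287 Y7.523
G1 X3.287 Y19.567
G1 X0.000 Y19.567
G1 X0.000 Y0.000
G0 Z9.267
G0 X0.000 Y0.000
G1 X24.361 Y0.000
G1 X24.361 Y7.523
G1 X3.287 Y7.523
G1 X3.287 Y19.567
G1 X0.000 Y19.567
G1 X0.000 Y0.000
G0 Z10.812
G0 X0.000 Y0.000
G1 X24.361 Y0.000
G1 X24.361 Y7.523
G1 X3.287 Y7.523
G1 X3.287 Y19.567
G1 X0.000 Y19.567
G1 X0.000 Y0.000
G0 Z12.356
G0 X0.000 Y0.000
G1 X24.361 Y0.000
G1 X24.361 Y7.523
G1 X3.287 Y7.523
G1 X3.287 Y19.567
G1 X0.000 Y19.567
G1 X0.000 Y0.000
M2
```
solid part
  facet normal 0.0000 0.0000 -1.0000
    outer loop
      vertex 24.361 7.523 0.000
      vertex 24.361 0.000 0.000
      vertex 0.000 0.000 0.000
    endloop
  endfacet
  facet normal 0.0000 0.0000 -1.0000
    outer loop
      vertex 3.287 7.523 0.000
      vertex 24.361 7.523 0.000
      vertex 0.000 0.000 0.000
    endloop
  endfacet
  facet normal 0.0000 0.0000 -1.0000
    outer loop
      vertex 3.287 19.567 0.000
      vertex 3.287 7.523 0.000
      vertex 0.000 0.000 0.000
    endloop
  endfacet
  facet normal 0.0000 0.0000 -1.0000
    outer loop
      vertex 0.000 19.567 0.000
      vertex 3.287 19.567 0.000
      vertex 0.000 0.000 0.000
    endloop
  endfacet
  facet normal 0.0000 0.0000 1.0000
    outer loop
      vertex 0.000 0.000 12.356
      vertex 24.361 0.000 12.356
      vertex 24.361 7.523 12.356
    endloop
  endfacet
  facet normal 0.0000 0.0000 1.0000
    outer loop
      vertex 0.000 0.000 12.356
      vertex 24.361 7.523 12.356
      vertex 3.287 7.523 12.356
    endloop
  endfacet
  facet normal 0.0000 0.0000 1.0000
    outer loop
      vertex 0.000 0.000 12.356
      vertex 3.287 7.523 12.356
      vertex 3.287 19.567 12.356
    endloop
  endfacet
  facet normal 0.0000 0.0000 1.0000
    outer loop
      vertex 0.000 0.000 12.356
      vertex 3.287 19.567 12.356
      vertex 0.000 19.567 12.356
    endloop
  endfacet
  facet normal 0.0000 -1.0000 0.0000
    outer loop
      vertex 0.000 0.000 0.000
      vertex 24.361 0.000 0.000
      vertex 24.361 0.000 12.356
    endloop
  endfacet
  facet normal 0.0000 -1.0000 0.0000
    outer loop
      vertex 0.000 0.000 0.000
      vertex 24.361 0.000 12.356
      vertex 0.000 0.000 12.356
    endloop
  endfacet
  facet normal 1.0000 0.0000 0.0000
    outer loop
      vertex 24.361 0.000 0.000
      vertex 24.361 7.523 0.000
      vertex 24.361 7.523 12.356
    endloop
  endfacet
  facet normal 1.0000 0.0000 0.0000
    outer loop
      vertex 24.361 0.000 0.000
      vertex 24.361 7.523 12.356
      vertex 24.361 0.000 12.356
    endloop
  endfacet
  facet normal 0.0000 1.0000 0.0000
    outer loop
      vertex 24.361 7.523 0.000
      vertex 3.287 7.523 0.000
      vertex 3.287 7.523 12.356
    endloop
  endfacet
  facet normal 0.0000 1.0000 0.0000
    outer loop
      vertex 24.361 7.523 0.000
      vertex 3.287 7.523 12.356
      vertex 24.361 7.523 12.356
    endloop
  endfacet
  facet normal 1.0000 0.0000 0.0000
    outer loop
      vertex 3.287 7.523 0.000
      vertex 3.287 19.567 0.000
      vertex 3.287 19.567 12.356
    endloop
  endfacet
  facet normal 1.0000 0.0000 0.0000
    outer loop
      vertex 3.287 7.523 0.000
      vertex 3.287 19.567 12.356
      vertex 3.287 7.523 12.356
    endloop
  endfacet
  facet normal 0.0000 1.0000 0.0000
    outer loop
      vertex 3.287 19.567 0.000
      vertex 0.000 19.567 0.000
      vertex 0.000 19.567 12.356
    endloop
  endfacet
  facet normal 0.0000 1.0000 0.0000
    outer loop
      vertex 3.287 19.567 0.000
      vertex 0.000 19.567 12.356
      vertex 3.287 19.567 12.356
    endloop
  endfacet
  facet normal -1.0000 0.0000 0.0000
    outer loop
      vertex 0.000 19.567 0.000
      vertex 0.000 0.000 0.000
      vertex 0.000 0.000 12.356
    endloop
  endfacet
  facet normal -1.0000 0.0000 0.0000
    outer loop
      vertex 0.000 19.567 0.000
      vertex 0.000 0.000 12.356
      vertex 0.000 19.567 12.356
    endloop
  endfacet
endsolid part

The G0 Z moves step by Δz≈1.544 mm. Every layer's G1 loop is the same polygon, so the solid is a straight extrusion of it from z=0 to z≈12.4. Closing with flat bottom and top caps and triangulating gives 20 facets — an L-shaped prism: outer 24.4 × 19.6 mm, arm thicknesses ≈ 7.52 mm (horizontal) and 3.29 mm (vertical), extruded 12.4 mm in z.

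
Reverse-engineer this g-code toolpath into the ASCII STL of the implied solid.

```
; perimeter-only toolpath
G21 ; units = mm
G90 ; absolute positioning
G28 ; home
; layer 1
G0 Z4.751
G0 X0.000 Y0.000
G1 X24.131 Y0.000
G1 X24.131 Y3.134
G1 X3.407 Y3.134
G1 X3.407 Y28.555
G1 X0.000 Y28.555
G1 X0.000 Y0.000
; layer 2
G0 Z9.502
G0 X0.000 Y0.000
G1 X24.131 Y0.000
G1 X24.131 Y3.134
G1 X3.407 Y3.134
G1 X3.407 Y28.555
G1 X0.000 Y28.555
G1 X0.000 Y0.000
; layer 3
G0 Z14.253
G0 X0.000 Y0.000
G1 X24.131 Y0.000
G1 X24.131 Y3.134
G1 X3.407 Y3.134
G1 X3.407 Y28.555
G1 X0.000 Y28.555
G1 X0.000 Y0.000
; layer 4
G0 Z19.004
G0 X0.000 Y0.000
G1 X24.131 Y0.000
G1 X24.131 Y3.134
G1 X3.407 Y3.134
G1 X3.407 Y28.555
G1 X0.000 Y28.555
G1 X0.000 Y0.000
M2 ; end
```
solid part
  facet normal 0.0000 0.0000 -1.0000
    outer loop
      vertex 24.131 3.134 0.000
      vertex 24.131 0.000 0.000
      vertex 0.000 0.000 0.000
    endloop
  endfacet
  facet normal 0.0000 0.0000 -1.0000
    outer loop
      vertex 3.407 3.134 0.000
      vertex 24.131 3.134 0.000
      vertex 0.000 0.000 0.000
    endloop
  endfacet
  facet normal 0.0000 0.0000 -1.0000
    outer loop
      vertex 3.407 28.555 0.000
      vertex 3.407 3.134 0.000
      vertex 0.000 0.000 0.000
    endloop
  endfacet
  facet normal 0.0000 0.0000 -1.0000
    outer loop
      vertex 0.000 28.555 0.000
      vertex 3.407 28.555 0.000
      vertex 0.000 0.000 0.000
    endloop
  endfacet
  facet normal 0.0000 0.0000 1.0000
    outer loop
      vertex 0.000 0.000 19.004
      vertex 24.131 0.000 19.004
      vertex 24.131 3.134 19.004
    endloop
  endfacet
  facet normal 0.0000 0.0000 1.0000
    outer loop
      vertex 0.000 0.000 19.004
      vertex 24.131 3.134 19.004
      vertex 3.407 3.134 19.004
    endloop
  endfacet
  facet normal 0.0000 0.0000 1.0000
    outer loop
      vertex 0.000 0.000 19.004
      vertex 3.407 3.134 19.004
      vertex 3.407 28.555 19.004
    endloop
  endfacet
  facet normal 0.0000 0.0000 1.0000
    outer loop
      vertex 0.000 0.000 19.004
      vertex 3.407 28.555 19.004
      vertex 0.000 28.555 19.004
    endloop
  endfacet
  facet normal 0.0000 -1.0000 0.0000
    outer loop
      vertex 0.000 0.000 0.000
      vertex 24.131 0.000 0.000
      vertex 24.131 0.000 19.004
    endloop
  endfacet
  facet normal 0.0000 -1.0000 0.0000
    outer loop
      vertex 0.000 0.000 0.000
      vertex 24.131 0.000 19.004
      vertex 0.000 0.000 19.004
    endloop
  endfacet
  facet normal 1.0000 0.0000 0.0000
    outer loop
      vertex 24.131 0.000 0.000
      vertex 24.131 3.134 0.000
      vertex 24.131 3.134 19.004
    endloop
  endfacet
  facet normal 1.0000 0.0000 0.0000
    outer loop
      vertex 24.131 0.000 0.000
      vertex 24.131 3.134 19.004
      vertex 24.131 0.000 19.004
    endloop
  endfacet
  facet normal 0.0000 1.0000 0.0000
    outer loop
      vertex 24.131 3.134 0.000
      vertex 3.407 3.134 0.000
      vertex 3.407 3.134 19.004
    endloop
  endfacet
  facet normal 0.0000 1.0000 0.0000
    outer loop
      vertex 24.131 3.134 0.000
      vertex 3.407 3.134 19.004
      vertex 24.131 3.134 19.004
    endloop
  endfacet
  facet normal 1.0000 0.0000 0.0000
    outer loop
      vertex 3.407 3.134 0.000
      vertex 3.407 28.555 0.000
      vertex 3.407 28.555 19.004
    endloop
  endfacet
  facet normal 1.0000 0.0000 0.0000
    outer loop
      vertex 3.407 3.134 0.000
      vertex 3.407 28.555 19.004
      vertex 3.407 3.134 19.004
    endloop
  endfacet
  facet normal 0.0000 1.0000 0.0000
    outer loop
      vertex 3.407 28.555 0.000
      vertex 0.000 28.555 0.000
      vertex 0.000 28.555 19.004
    endloop
  endfacet
  facet normal 0.0000 1.0000 0.0000
    outer loop
      vertex 3.407 28.555 0.000
      vertex 0.000 28.555 19.004
      vertex 3.407 28.555 19.004
    endloop
  endfacet
  facet normal -1.0000 0.0000 0.0000
    outer loop
      vertex 0.000 28.555 0.000
      vertex 0.000 0.000 0.000
      vertex 0.000 0.000 19.004
    endloop
  endfacet
  facet normal -1.0000 0.0000 0.0000
    outer loop
      vertex 0.000 28.555 0.000
      vertex 0.000 0.000 19.004
      vertex 0.000 28.555 19.004
    endloop
  endfacet
endsolid part

The G0 Z moves step by Δz≈4.751 mm. Every layer's G1 loop is the same polygon, so the solid is a straight extrusion of it from z=0 to z≈19. Closing with flat bottom and top caps and triangulating gives 20 facets — an L-shaped prism: outer 24.1 × 28.6 mm, arm thicknesses ≈ 3.13 mm (horizontal) and 3.41 mm (vertical), extruded 19 mm in z.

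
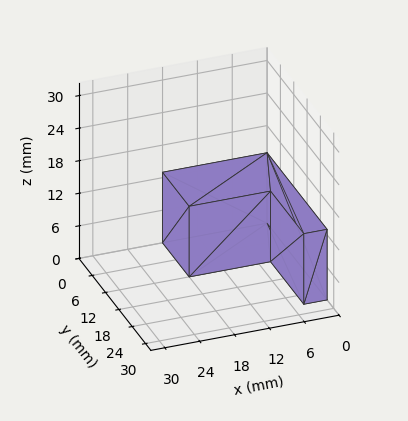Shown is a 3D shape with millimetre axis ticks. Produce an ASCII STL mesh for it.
Reading the render: the shape is an L-shaped prism: outer 18 × 27 mm, arm thicknesses ≈ 12 mm (horizontal) and 4 mm (vertical), extruded 13 mm in z (dimensions read to the nearest mm from the axis ticks). For the STL, each face is triangulated and given an outward normal.

solid part
  facet normal 0.0000 0.0000 -1.0000
    outer loop
      vertex 18.0 12.0 0.0
      vertex 18.0 0.0 0.0
      vertex 0.0 0.0 0.0
    endloop
  endfacet
  facet normal 0.0000 0.0000 -1.0000
    outer loop
      vertex 4.0 12.0 0.0
      vertex 18.0 12.0 0.0
      vertex 0.0 0.0 0.0
    endloop
  endfacet
  facet normal 0.0000 0.0000 -1.0000
    outer loop
      vertex 4.0 27.0 0.0
      vertex 4.0 12.0 0.0
      vertex 0.0 0.0 0.0
    endloop
  endfacet
  facet normal 0.0000 0.0000 -1.0000
    outer loop
      vertex 0.0 27.0 0.0
      vertex 4.0 27.0 0.0
      vertex 0.0 0.0 0.0
    endloop
  endfacet
  facet normal 0.0000 0.0000 1.0000
    outer loop
      vertex 0.0 0.0 13.0
      vertex 18.0 0.0 13.0
      vertex 18.0 12.0 13.0
    endloop
  endfacet
  facet normal 0.0000 0.0000 1.0000
    outer loop
      vertex 0.0 0.0 13.0
      vertex 18.0 12.0 13.0
      vertex 4.0 12.0 13.0
    endloop
  endfacet
  facet normal 0.0000 0.0000 1.0000
    outer loop
      vertex 0.0 0.0 13.0
      vertex 4.0 12.0 13.0
      vertex 4.0 27.0 13.0
    endloop
  endfacet
  facet normal 0.0000 0.0000 1.0000
    outer loop
      vertex 0.0 0.0 13.0
      vertex 4.0 27.0 13.0
      vertex 0.0 27.0 13.0
    endloop
  endfacet
  facet normal 0.0000 -1.0000 0.0000
    outer loop
      vertex 0.0 0.0 0.0
      vertex 18.0 0.0 0.0
      vertex 18.0 0.0 13.0
    endloop
  endfacet
  facet normal 0.0000 -1.0000 0.0000
    outer loop
      vertex 0.0 0.0 0.0
      vertex 18.0 0.0 13.0
      vertex 0.0 0.0 13.0
    endloop
  endfacet
  facet normal 1.0000 0.0000 0.0000
    outer loop
      vertex 18.0 0.0 0.0
      vertex 18.0 12.0 0.0
      vertex 18.0 12.0 13.0
    endloop
  endfacet
  facet normal 1.0000 0.0000 0.0000
    outer loop
      vertex 18.0 0.0 0.0
      vertex 18.0 12.0 13.0
      vertex 18.0 0.0 13.0
    endloop
  endfacet
  facet normal 0.0000 1.0000 0.0000
    outer loop
      vertex 18.0 12.0 0.0
      vertex 4.0 12.0 0.0
      vertex 4.0 12.0 13.0
    endloop
  endfacet
  facet normal 0.0000 1.0000 0.0000
    outer loop
      vertex 18.0 12.0 0.0
      vertex 4.0 12.0 13.0
      vertex 18.0 12.0 13.0
    endloop
  endfacet
  facet normal 1.0000 0.0000 0.0000
    outer loop
      vertex 4.0 12.0 0.0
      vertex 4.0 27.0 0.0
      vertex 4.0 27.0 13.0
    endloop
  endfacet
  facet normal 1.0000 0.0000 0.0000
    outer loop
      vertex 4.0 12.0 0.0
      vertex 4.0 27.0 13.0
      vertex 4.0 12.0 13.0
    endloop
  endfacet
  facet normal 0.0000 1.0000 0.0000
    outer loop
      vertex 4.0 27.0 0.0
      vertex 0.0 27.0 0.0
      vertex 0.0 27.0 13.0
    endloop
  endfacet
  facet normal 0.0000 1.0000 0.0000
    outer loop
      vertex 4.0 27.0 0.0
      vertex 0.0 27.0 13.0
      vertex 4.0 27.0 13.0
    endloop
  endfacet
  facet normal -1.0000 0.0000 0.0000
    outer loop
      vertex 0.0 27.0 0.0
      vertex 0.0 0.0 0.0
      vertex 0.0 0.0 13.0
    endloop
  endfacet
  facet normal -1.0000 0.0000 0.0000
    outer loop
      vertex 0.0 27.0 0.0
      vertex 0.0 0.0 13.0
      vertex 0.0 27.0 13.0
    endloop
  endfacet
endsolid part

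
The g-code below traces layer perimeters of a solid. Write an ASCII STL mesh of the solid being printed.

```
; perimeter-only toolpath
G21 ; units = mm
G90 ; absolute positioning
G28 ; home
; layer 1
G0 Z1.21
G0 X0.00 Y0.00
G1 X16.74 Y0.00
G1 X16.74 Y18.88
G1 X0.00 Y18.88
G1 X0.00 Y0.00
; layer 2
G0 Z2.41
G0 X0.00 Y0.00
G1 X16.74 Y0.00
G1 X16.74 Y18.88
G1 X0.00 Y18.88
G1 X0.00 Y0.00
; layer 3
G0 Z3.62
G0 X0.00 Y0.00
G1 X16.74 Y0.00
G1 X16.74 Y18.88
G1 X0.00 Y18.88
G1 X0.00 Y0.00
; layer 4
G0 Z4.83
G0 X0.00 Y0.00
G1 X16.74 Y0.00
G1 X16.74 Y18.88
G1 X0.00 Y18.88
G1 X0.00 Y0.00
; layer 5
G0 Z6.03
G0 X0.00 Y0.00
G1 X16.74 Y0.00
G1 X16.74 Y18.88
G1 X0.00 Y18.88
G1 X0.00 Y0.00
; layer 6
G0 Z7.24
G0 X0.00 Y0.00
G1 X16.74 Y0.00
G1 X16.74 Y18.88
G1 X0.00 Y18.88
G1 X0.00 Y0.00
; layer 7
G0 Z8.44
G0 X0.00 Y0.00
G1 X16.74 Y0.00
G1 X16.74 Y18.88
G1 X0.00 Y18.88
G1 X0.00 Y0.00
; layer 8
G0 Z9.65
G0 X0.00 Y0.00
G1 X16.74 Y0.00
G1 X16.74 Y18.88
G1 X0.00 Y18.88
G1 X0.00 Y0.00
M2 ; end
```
solid part
  facet normal 0.0000 0.0000 -1.0000
    outer loop
      vertex 16.74 18.88 0.00
      vertex 16.74 0.00 0.00
      vertex 0.00 0.00 0.00
    endloop
  endfacet
  facet normal 0.0000 0.0000 -1.0000
    outer loop
      vertex 0.00 18.88 0.00
      vertex 16.74 18.88 0.00
      vertex 0.00 0.00 0.00
    endloop
  endfacet
  facet normal 0.0000 0.0000 1.0000
    outer loop
      vertex 0.00 0.00 9.65
      vertex 16.74 0.00 9.65
      vertex 16.74 18.88 9.65
    endloop
  endfacet
  facet normal 0.0000 0.0000 1.0000
    outer loop
      vertex 0.00 0.00 9.65
      vertex 16.74 18.88 9.65
      vertex 0.00 18.88 9.65
    endloop
  endfacet
  facet normal 0.0000 -1.0000 0.0000
    outer loop
      vertex 0.00 0.00 0.00
      vertex 16.74 0.00 0.00
      vertex 16.74 0.00 9.65
    endloop
  endfacet
  facet normal 0.0000 -1.0000 0.0000
    outer loop
      vertex 0.00 0.00 0.00
      vertex 16.74 0.00 9.65
      vertex 0.00 0.00 9.65
    endloop
  endfacet
  facet normal 0.0000 1.0000 0.0000
    outer loop
      vertex 16.74 18.88 9.65
      vertex 16.74 18.88 0.00
      vertex 0.00 18.88 0.00
    endloop
  endfacet
  facet normal 0.0000 1.0000 0.0000
    outer loop
      vertex 0.00 18.88 9.65
      vertex 16.74 18.88 9.65
      vertex 0.00 18.88 0.00
    endloop
  endfacet
  facet normal -1.0000 0.0000 0.0000
    outer loop
      vertex 0.00 18.88 9.65
      vertex 0.00 18.88 0.00
      vertex 0.00 0.00 0.00
    endloop
  endfacet
  facet normal -1.0000 0.0000 0.0000
    outer loop
      vertex 0.00 0.00 9.65
      vertex 0.00 18.88 9.65
      vertex 0.00 0.00 0.00
    endloop
  endfacet
  facet normal 1.0000 0.0000 0.0000
    outer loop
      vertex 16.74 0.00 0.00
      vertex 16.74 18.88 0.00
      vertex 16.74 18.88 9.65
    endloop
  endfacet
  facet normal 1.0000 0.0000 0.0000
    outer loop
      vertex 16.74 0.00 0.00
      vertex 16.74 18.88 9.65
      vertex 16.74 0.00 9.65
    endloop
  endfacet
endsolid part

The G0 Z moves step by Δz≈1.21 mm. Every layer's G1 loop is the same polygon, so the solid is a straight extrusion of it from z=0 to z≈9.65. Closing with flat bottom and top caps and triangulating gives 12 facets — a rectangular box, roughly 16.7 × 18.9 mm footprint and 9.65 mm tall.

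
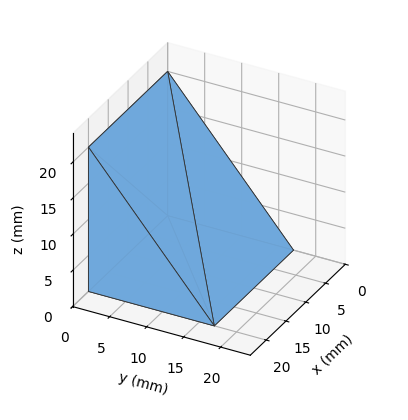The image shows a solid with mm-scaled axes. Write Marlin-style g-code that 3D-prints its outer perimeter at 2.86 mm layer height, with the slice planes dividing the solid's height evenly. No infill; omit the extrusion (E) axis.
Reading the render: the shape is a wedge (ramp): 20 × 17 mm base, rising to 20 mm along the y=0 edge and sloping linearly to z=0 at y=17 (dimensions read to the nearest mm from the axis ticks). For the g-code, the solid's height is divided into equal slices at the stated Δz and each level perimeter traced with G1 moves after a G0 lift.

; perimeter-only toolpath
G21 ; units = mm
G90 ; absolute positioning
G28 ; home
; layer 1
G0 Z2.86
G0 X0.00 Y0.00
G1 X20.00 Y0.00
G1 X20.00 Y14.57
G1 X0.00 Y14.57
G1 X0.00 Y0.00
; layer 2
G0 Z5.71
G0 X0.00 Y0.00
G1 X20.00 Y0.00
G1 X20.00 Y12.14
G1 X0.00 Y12.14
G1 X0.00 Y0.00
; layer 3
G0 Z8.57
G0 X0.00 Y0.00
G1 X20.00 Y0.00
G1 X20.00 Y9.71
G1 X0.00 Y9.71
G1 X0.00 Y0.00
; layer 4
G0 Z11.43
G0 X0.00 Y0.00
G1 X20.00 Y0.00
G1 X20.00 Y7.29
G1 X0.00 Y7.29
G1 X0.00 Y0.00
; layer 5
G0 Z14.29
G0 X0.00 Y0.00
G1 X20.00 Y0.00
G1 X20.00 Y4.86
G1 X0.00 Y4.86
G1 X0.00 Y0.00
; layer 6
G0 Z17.14
G0 X0.00 Y0.00
G1 X20.00 Y0.00
G1 X20.00 Y2.43
G1 X0.00 Y2.43
G1 X0.00 Y0.00
M2 ; end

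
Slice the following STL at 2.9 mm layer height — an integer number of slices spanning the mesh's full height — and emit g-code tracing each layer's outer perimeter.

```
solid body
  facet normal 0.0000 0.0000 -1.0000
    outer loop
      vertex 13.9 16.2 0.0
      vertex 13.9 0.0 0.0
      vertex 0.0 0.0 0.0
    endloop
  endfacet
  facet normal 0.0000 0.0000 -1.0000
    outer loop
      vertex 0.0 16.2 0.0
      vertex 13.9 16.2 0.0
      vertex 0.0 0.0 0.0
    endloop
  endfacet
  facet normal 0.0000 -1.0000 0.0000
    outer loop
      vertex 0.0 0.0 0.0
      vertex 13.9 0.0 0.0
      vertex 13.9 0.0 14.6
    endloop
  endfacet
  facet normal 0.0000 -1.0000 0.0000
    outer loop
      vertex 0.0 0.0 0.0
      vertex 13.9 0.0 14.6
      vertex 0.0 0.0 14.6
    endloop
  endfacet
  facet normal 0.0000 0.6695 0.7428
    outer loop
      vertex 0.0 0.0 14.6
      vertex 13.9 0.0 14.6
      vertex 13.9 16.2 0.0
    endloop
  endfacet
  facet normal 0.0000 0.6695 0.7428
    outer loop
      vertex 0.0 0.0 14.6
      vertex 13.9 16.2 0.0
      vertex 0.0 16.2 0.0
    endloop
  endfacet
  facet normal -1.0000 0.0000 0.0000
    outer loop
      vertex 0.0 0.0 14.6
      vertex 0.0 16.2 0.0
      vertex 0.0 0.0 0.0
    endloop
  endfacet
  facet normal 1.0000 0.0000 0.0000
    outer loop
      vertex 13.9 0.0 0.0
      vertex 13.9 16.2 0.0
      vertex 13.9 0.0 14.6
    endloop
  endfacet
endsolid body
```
; perimeter-only toolpath
G21 ; units = mm
G90 ; absolute positioning
G28 ; home
; layer 1
G0 Z2.9
G0 X0.0 Y0.0
G1 X13.9 Y0.0
G1 X13.9 Y13.0
G1 X0.0 Y13.0
G1 X0.0 Y0.0
; layer 2
G0 Z5.8
G0 X0.0 Y0.0
G1 X13.9 Y0.0
G1 X13.9 Y9.7
G1 X0.0 Y9.7
G1 X0.0 Y0.0
; layer 3
G0 Z8.8
G0 X0.0 Y0.0
G1 X13.9 Y0.0
G1 X13.9 Y6.5
G1 X0.0 Y6.5
G1 X0.0 Y0.0
; layer 4
G0 Z11.7
G0 X0.0 Y0.0
G1 X13.9 Y0.0
G1 X13.9 Y3.2
G1 X0.0 Y3.2
G1 X0.0 Y0.0
M2 ; end

The solid is a wedge (ramp): 13.9 × 16.2 mm base, rising to 14.6 mm along the y=0 edge and sloping linearly to z=0 at y=16.2. Slicing at Δz = 2.9 mm — 5 equal slices spanning the solid's height, so layer i sits at z = i·h/5 — gives 4 non-empty perimeters. Each is a 4-segment closed polygon; G0 lifts to the layer z and rapids to the start vertex, then G1 traces the edges. The cross-section shrinks linearly with z (the slice at the apex is degenerate and omitted).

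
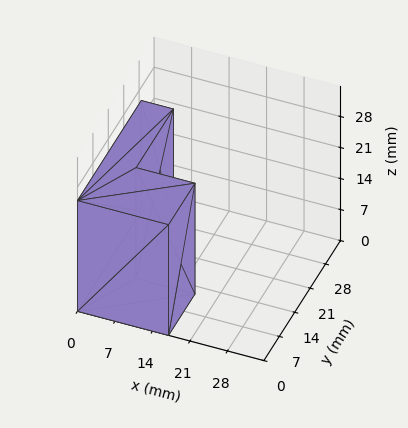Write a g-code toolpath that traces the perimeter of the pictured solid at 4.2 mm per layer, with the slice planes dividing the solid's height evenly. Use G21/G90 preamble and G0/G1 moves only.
Reading the render: the shape is an L-shaped prism: outer 17 × 29 mm, arm thicknesses ≈ 12 mm (horizontal) and 6 mm (vertical), extruded 25 mm in z (dimensions read to the nearest mm from the axis ticks). For the g-code, the solid's height is divided into equal slices at the stated Δz and each level perimeter traced with G1 moves after a G0 lift.

; perimeter-only toolpath
G21 ; units = mm
G90 ; absolute positioning
G28 ; home
; layer 1
G0 Z4.2
G0 X0.0 Y0.0
G1 X17.0 Y0.0
G1 X17.0 Y12.0
G1 X6.0 Y12.0
G1 X6.0 Y29.0
G1 X0.0 Y29.0
G1 X0.0 Y0.0
; layer 2
G0 Z8.3
G0 X0.0 Y0.0
G1 X17.0 Y0.0
G1 X17.0 Y12.0
G1 X6.0 Y12.0
G1 X6.0 Y29.0
G1 X0.0 Y29.0
G1 X0.0 Y0.0
; layer 3
G0 Z12.5
G0 X0.0 Y0.0
G1 X17.0 Y0.0
G1 X17.0 Y12.0
G1 X6.0 Y12.0
G1 X6.0 Y29.0
G1 X0.0 Y29.0
G1 X0.0 Y0.0
; layer 4
G0 Z16.7
G0 X0.0 Y0.0
G1 X17.0 Y0.0
G1 X17.0 Y12.0
G1 X6.0 Y12.0
G1 X6.0 Y29.0
G1 X0.0 Y29.0
G1 X0.0 Y0.0
; layer 5
G0 Z20.8
G0 X0.0 Y0.0
G1 X17.0 Y0.0
G1 X17.0 Y12.0
G1 X6.0 Y12.0
G1 X6.0 Y29.0
G1 X0.0 Y29.0
G1 X0.0 Y0.0
; layer 6
G0 Z25.0
G0 X0.0 Y0.0
G1 X17.0 Y0.0
G1 X17.0 Y12.0
G1 X6.0 Y12.0
G1 X6.0 Y29.0
G1 X0.0 Y29.0
G1 X0.0 Y0.0
M2 ; end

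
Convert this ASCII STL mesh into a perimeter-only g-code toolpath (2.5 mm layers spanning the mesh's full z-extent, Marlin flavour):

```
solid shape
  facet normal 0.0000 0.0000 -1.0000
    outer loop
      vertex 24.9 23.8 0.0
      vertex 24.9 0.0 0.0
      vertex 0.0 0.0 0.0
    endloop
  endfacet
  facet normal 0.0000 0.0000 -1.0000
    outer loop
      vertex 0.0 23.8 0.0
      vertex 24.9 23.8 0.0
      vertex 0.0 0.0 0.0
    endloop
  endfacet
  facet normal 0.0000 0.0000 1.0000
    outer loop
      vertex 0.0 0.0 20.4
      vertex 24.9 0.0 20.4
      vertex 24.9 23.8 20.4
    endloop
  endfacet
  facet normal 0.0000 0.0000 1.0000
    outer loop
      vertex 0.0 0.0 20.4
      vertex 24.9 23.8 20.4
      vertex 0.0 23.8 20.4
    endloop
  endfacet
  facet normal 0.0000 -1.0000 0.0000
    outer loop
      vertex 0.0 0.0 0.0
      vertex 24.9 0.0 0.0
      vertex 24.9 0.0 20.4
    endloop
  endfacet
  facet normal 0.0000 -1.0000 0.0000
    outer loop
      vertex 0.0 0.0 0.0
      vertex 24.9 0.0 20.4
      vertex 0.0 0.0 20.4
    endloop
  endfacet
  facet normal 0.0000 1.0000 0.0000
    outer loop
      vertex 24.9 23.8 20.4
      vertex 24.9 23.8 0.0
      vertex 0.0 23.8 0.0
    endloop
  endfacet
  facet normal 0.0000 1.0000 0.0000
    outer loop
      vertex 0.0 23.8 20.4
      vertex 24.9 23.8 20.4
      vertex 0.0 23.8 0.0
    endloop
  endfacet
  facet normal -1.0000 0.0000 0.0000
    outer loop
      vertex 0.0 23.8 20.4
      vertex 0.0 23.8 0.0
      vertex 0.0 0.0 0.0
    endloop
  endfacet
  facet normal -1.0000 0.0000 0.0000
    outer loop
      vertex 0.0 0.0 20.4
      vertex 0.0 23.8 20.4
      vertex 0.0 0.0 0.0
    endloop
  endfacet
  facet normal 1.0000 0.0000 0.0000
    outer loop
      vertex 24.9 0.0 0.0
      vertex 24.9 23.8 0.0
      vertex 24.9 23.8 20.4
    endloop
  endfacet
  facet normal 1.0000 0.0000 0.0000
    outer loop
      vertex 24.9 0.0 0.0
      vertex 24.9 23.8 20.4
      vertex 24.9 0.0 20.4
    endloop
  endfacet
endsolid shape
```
; perimeter-only toolpath
G21 ; units = mm
G90 ; absolute positioning
G28 ; home
; layer 1
G0 Z2.5
G0 X0.0 Y0.0
G1 X24.9 Y0.0
G1 X24.9 Y23.8
G1 X0.0 Y23.8
G1 X0.0 Y0.0
; layer 2
G0 Z5.1
G0 X0.0 Y0.0
G1 X24.9 Y0.0
G1 X24.9 Y23.8
G1 X0.0 Y23.8
G1 X0.0 Y0.0
; layer 3
G0 Z7.6
G0 X0.0 Y0.0
G1 X24.9 Y0.0
G1 X24.9 Y23.8
G1 X0.0 Y23.8
G1 X0.0 Y0.0
; layer 4
G0 Z10.2
G0 X0.0 Y0.0
G1 X24.9 Y0.0
G1 X24.9 Y23.8
G1 X0.0 Y23.8
G1 X0.0 Y0.0
; layer 5
G0 Z12.8
G0 X0.0 Y0.0
G1 X24.9 Y0.0
G1 X24.9 Y23.8
G1 X0.0 Y23.8
G1 X0.0 Y0.0
; layer 6
G0 Z15.3
G0 X0.0 Y0.0
G1 X24.9 Y0.0
G1 X24.9 Y23.8
G1 X0.0 Y23.8
G1 X0.0 Y0.0
; layer 7
G0 Z17.8
G0 X0.0 Y0.0
G1 X24.9 Y0.0
G1 X24.9 Y23.8
G1 X0.0 Y23.8
G1 X0.0 Y0.0
; layer 8
G0 Z20.4
G0 X0.0 Y0.0
G1 X24.9 Y0.0
G1 X24.9 Y23.8
G1 X0.0 Y23.8
G1 X0.0 Y0.0
M2 ; end

The solid is a rectangular box, roughly 24.9 × 23.8 mm footprint and 20.4 mm tall. Slicing at Δz = 2.5 mm — 8 equal slices spanning the solid's height, so layer i sits at z = i·h/8 — gives 8 non-empty perimeters. Each is a 4-segment closed polygon; G0 lifts to the layer z and rapids to the start vertex, then G1 traces the edges.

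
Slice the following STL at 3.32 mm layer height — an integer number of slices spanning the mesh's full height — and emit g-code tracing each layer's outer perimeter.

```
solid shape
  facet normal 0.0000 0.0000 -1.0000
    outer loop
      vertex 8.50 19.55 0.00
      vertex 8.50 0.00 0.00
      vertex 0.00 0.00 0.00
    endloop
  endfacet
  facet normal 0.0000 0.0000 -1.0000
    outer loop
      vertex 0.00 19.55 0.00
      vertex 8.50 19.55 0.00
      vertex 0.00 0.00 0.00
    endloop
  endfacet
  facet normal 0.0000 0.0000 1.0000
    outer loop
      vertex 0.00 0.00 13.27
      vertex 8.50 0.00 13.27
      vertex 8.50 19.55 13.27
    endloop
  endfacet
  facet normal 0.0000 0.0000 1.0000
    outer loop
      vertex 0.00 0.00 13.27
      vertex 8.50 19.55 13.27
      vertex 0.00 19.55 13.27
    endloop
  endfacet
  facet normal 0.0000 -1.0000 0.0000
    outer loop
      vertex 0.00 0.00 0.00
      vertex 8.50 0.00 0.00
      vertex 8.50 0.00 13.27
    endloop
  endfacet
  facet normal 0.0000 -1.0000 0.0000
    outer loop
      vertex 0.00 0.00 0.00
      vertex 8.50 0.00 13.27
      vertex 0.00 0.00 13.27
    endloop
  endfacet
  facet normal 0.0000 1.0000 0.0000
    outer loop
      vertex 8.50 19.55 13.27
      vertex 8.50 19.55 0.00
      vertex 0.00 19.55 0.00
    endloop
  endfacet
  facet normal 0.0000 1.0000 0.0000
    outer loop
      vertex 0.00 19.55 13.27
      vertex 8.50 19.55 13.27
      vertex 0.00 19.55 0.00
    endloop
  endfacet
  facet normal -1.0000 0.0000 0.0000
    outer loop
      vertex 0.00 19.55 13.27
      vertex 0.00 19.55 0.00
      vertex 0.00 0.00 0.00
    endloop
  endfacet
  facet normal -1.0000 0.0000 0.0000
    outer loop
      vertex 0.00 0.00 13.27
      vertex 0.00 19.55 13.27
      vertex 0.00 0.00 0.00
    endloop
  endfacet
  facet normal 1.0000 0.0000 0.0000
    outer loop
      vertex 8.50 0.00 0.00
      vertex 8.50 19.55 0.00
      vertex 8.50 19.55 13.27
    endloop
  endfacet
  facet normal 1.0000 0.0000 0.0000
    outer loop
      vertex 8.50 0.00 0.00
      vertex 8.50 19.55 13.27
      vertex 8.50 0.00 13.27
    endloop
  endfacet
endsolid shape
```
; perimeter-only toolpath
G21 ; units = mm
G90 ; absolute positioning
G28 ; home
; layer 1
G0 Z3.32
G0 X0.00 Y0.00
G1 X8.50 Y0.00
G1 X8.50 Y19.55
G1 X0.00 Y19.55
G1 X0.00 Y0.00
; layer 2
G0 Z6.63
G0 X0.00 Y0.00
G1 X8.50 Y0.00
G1 X8.50 Y19.55
G1 X0.00 Y19.55
G1 X0.00 Y0.00
; layer 3
G0 Z9.95
G0 X0.00 Y0.00
G1 X8.50 Y0.00
G1 X8.50 Y19.55
G1 X0.00 Y19.55
G1 X0.00 Y0.00
; layer 4
G0 Z13.27
G0 X0.00 Y0.00
G1 X8.50 Y0.00
G1 X8.50 Y19.55
G1 X0.00 Y19.55
G1 X0.00 Y0.00
M2 ; end

The solid is a rectangular box, roughly 8.5 × 19.6 mm footprint and 13.3 mm tall. Slicing at Δz = 3.32 mm — 4 equal slices spanning the solid's height, so layer i sits at z = i·h/4 — gives 4 non-empty perimeters. Each is a 4-segment closed polygon; G0 lifts to the layer z and rapids to the start vertex, then G1 traces the edges.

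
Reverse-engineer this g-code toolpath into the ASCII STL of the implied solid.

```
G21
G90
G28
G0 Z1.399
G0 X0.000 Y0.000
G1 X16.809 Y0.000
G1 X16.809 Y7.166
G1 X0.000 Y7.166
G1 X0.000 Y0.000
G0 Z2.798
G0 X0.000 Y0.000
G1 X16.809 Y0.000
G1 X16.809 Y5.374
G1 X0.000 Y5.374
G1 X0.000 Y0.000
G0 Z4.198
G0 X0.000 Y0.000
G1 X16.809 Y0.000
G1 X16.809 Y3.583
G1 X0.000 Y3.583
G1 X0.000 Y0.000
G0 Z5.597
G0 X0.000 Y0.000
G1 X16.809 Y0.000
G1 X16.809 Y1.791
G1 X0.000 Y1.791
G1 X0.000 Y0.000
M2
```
solid part
  facet normal 0.0000 0.0000 -1.0000
    outer loop
      vertex 16.809 8.957 0.000
      vertex 16.809 0.000 0.000
      vertex 0.000 0.000 0.000
    endloop
  endfacet
  facet normal 0.0000 0.0000 -1.0000
    outer loop
      vertex 0.000 8.957 0.000
      vertex 16.809 8.957 0.000
      vertex 0.000 0.000 0.000
    endloop
  endfacet
  facet normal 0.0000 -1.0000 0.0000
    outer loop
      vertex 0.000 0.000 0.000
      vertex 16.809 0.000 0.000
      vertex 16.809 0.000 6.996
    endloop
  endfacet
  facet normal 0.0000 -1.0000 0.0000
    outer loop
      vertex 0.000 0.000 0.000
      vertex 16.809 0.000 6.996
      vertex 0.000 0.000 6.996
    endloop
  endfacet
  facet normal 0.0000 0.6156 0.7881
    outer loop
      vertex 0.000 0.000 6.996
      vertex 16.809 0.000 6.996
      vertex 16.809 8.957 0.000
    endloop
  endfacet
  facet normal 0.0000 0.6156 0.7881
    outer loop
      vertex 0.000 0.000 6.996
      vertex 16.809 8.957 0.000
      vertex 0.000 8.957 0.000
    endloop
  endfacet
  facet normal -1.0000 0.0000 0.0000
    outer loop
      vertex 0.000 0.000 6.996
      vertex 0.000 8.957 0.000
      vertex 0.000 0.000 0.000
    endloop
  endfacet
  facet normal 1.0000 0.0000 0.0000
    outer loop
      vertex 16.809 0.000 0.000
      vertex 16.809 8.957 0.000
      vertex 16.809 0.000 6.996
    endloop
  endfacet
endsolid part

The G0 Z moves step by Δz≈1.399 mm. The G1 loops shrink linearly with z, so the solid tapers from its base footprint up to z≈7. Closing with a flat bottom cap and the tapered top and triangulating gives 8 facets — a wedge (ramp): 16.8 × 8.96 mm base, rising to 7 mm along the y=0 edge and sloping linearly to z=0 at y=8.96.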